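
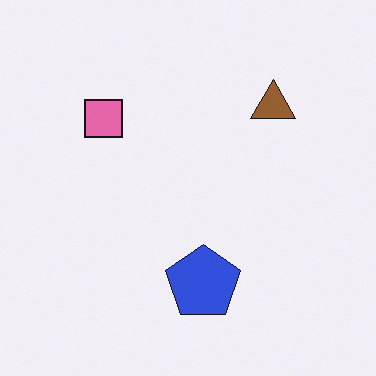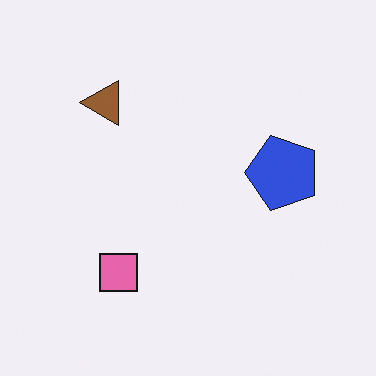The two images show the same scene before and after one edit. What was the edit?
The transformation is: rotated 90° counter-clockwise.

The brown triangle sits in the top-right of the first image and the top-left of the second — consistent with a whole-image 90° counter-clockwise rotation.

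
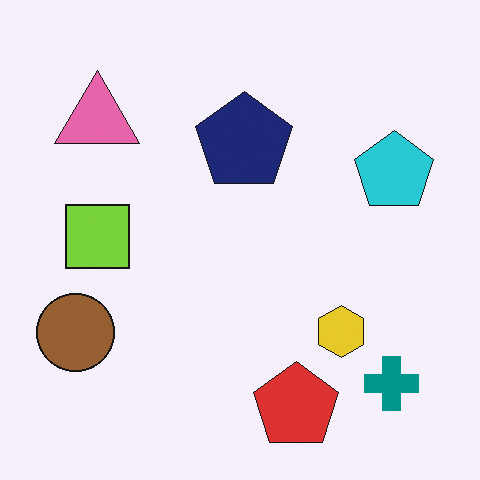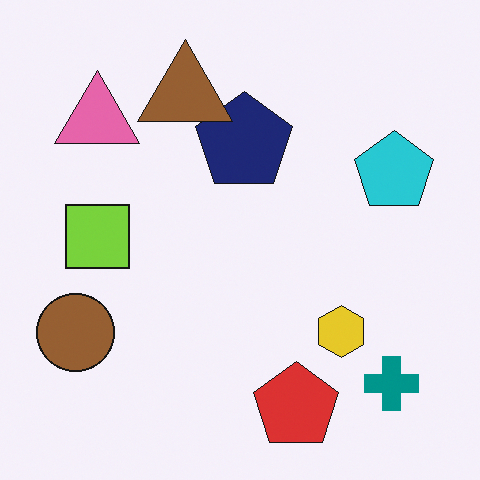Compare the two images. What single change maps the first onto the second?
Overlaid with an additional brown triangle.

A brown triangle appears in the second image that is absent from the first.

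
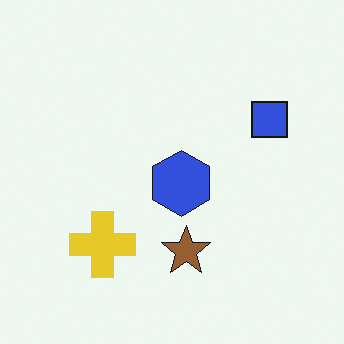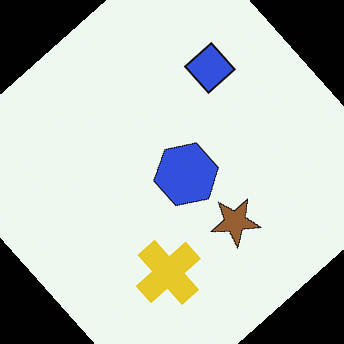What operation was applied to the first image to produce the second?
It was rotated counter-clockwise by a large amount — several tens of degrees.

Every shape is tilted by the same angle and the image corners show triangular fill wedges — a whole-image rotation by a non-right angle.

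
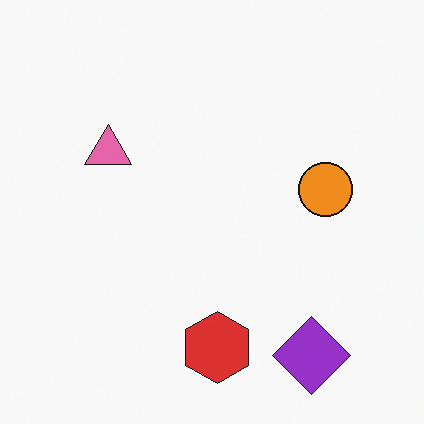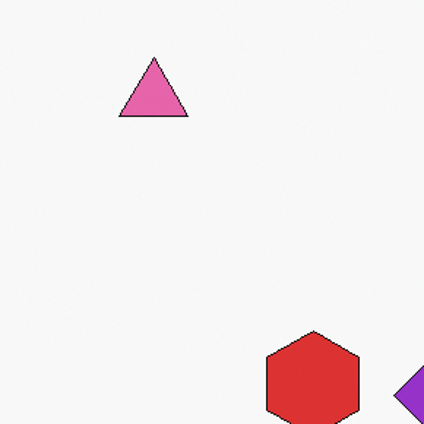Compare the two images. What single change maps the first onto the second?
This is the original image cropped slightly and scaled back up.

The visible shapes are larger and the field of view is narrower; shapes near the original edges may be partly or wholly outside the frame — a crop-and-rescale.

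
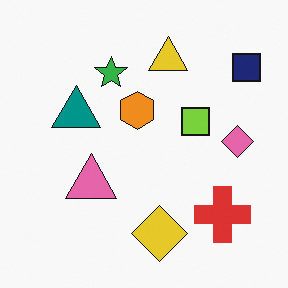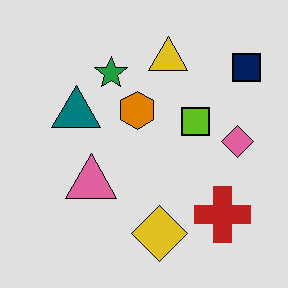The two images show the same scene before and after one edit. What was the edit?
The second image is the first posterized to a reduced palette.

Each flat color has snapped to a coarser quantized level — most visibly, the near-white background has dropped to a flat grey.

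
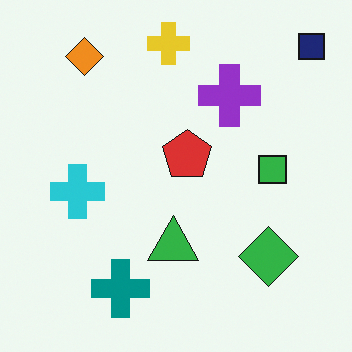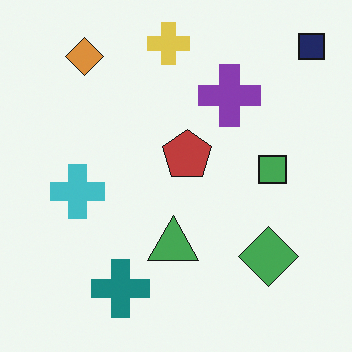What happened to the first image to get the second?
The image was slightly desaturated.

All colors are more muted and greyish — a global saturation change.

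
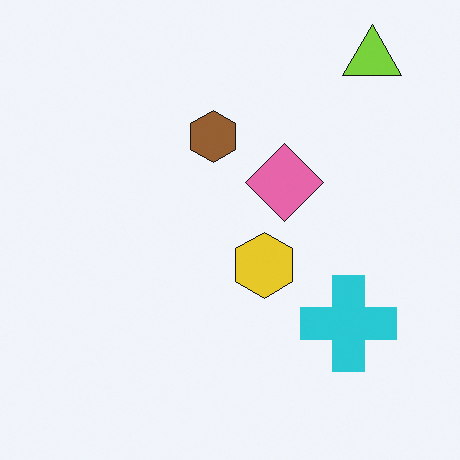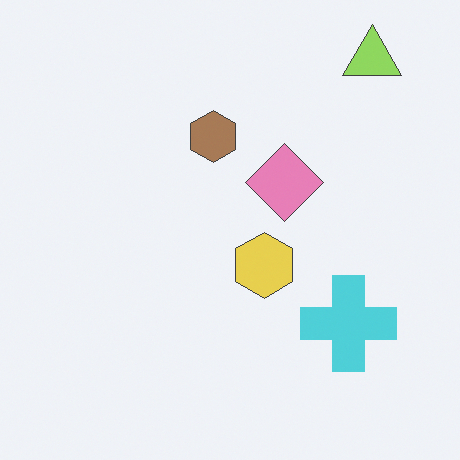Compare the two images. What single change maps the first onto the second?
The transformation is: given slightly reduced contrast.

Tones are pushed toward mid-grey across the whole image — a global contrast change.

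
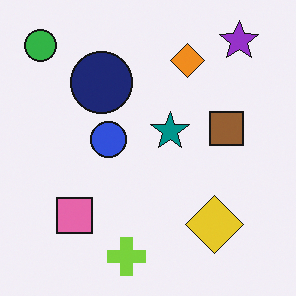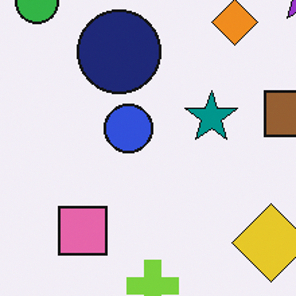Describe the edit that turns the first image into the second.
The image was cropped to a modestly smaller region and rescaled.

The visible shapes are larger and the field of view is narrower; shapes near the original edges may be partly or wholly outside the frame — a crop-and-rescale.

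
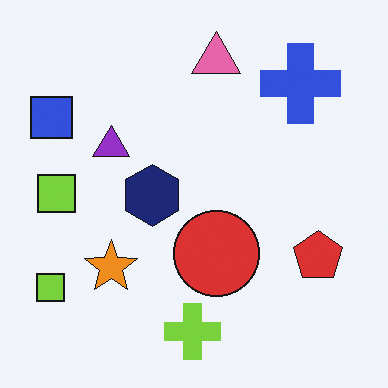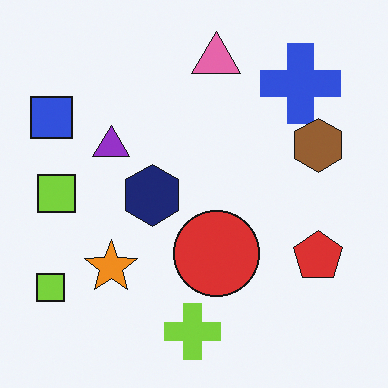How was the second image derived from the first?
The transformation is: overlaid with an additional brown hexagon.

A brown hexagon appears in the second image that is absent from the first.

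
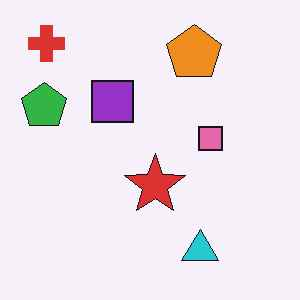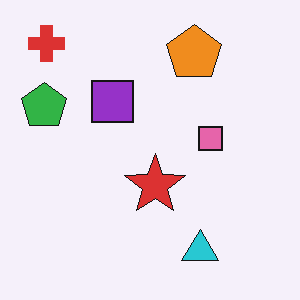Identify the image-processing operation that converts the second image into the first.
Given moderate JPEG compression.

Blocky 8×8 compression artifacts appear around shape edges and the flat background shows ringing — characteristic JPEG degradation.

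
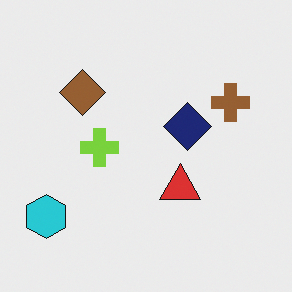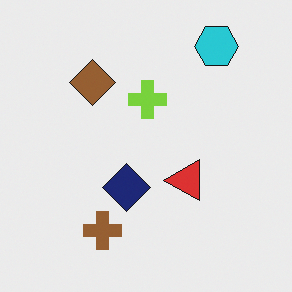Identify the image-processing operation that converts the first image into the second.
It was transposed (reflected across the top-left ↔ bottom-right diagonal).

Shapes have swapped their row and column positions — what was in the top-right is now in the bottom-left — a diagonal reflection.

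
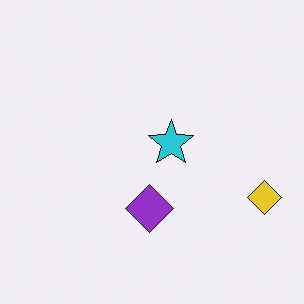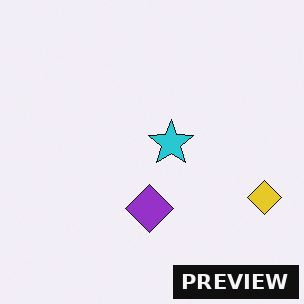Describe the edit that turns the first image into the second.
This is the original image watermarked with the text "PREVIEW" in the lower-right corner.

A dark label reading "PREVIEW" appears in the lower-right corner.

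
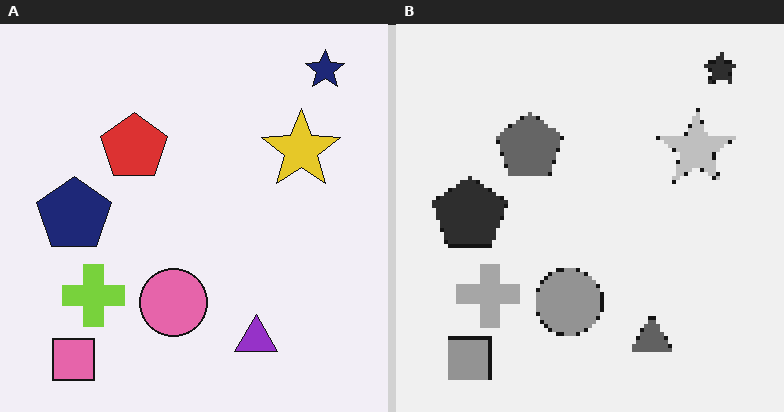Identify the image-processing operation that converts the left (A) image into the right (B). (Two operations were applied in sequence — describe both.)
This is the original image converted to grayscale, then lightly pixelated (a mild mosaic effect).

All color is removed — every shape is now a shade of grey. Shapes are reduced to large square blocks; fine edges and outlines are lost — a downscale-then-upscale (mosaic) effect.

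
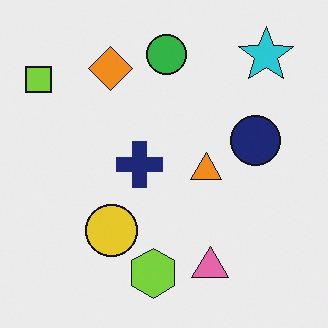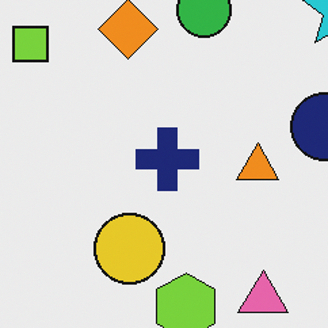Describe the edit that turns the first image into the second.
It was cropped to a modestly smaller region and rescaled.

The visible shapes are larger and the field of view is narrower; shapes near the original edges may be partly or wholly outside the frame — a crop-and-rescale.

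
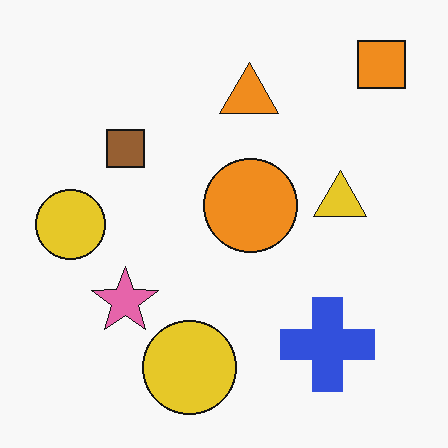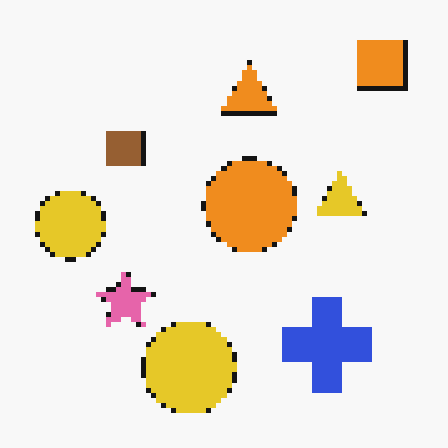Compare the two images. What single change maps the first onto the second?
The second image is the first lightly pixelated (a mild mosaic effect).

Shapes are reduced to large square blocks; fine edges and outlines are lost — a downscale-then-upscale (mosaic) effect.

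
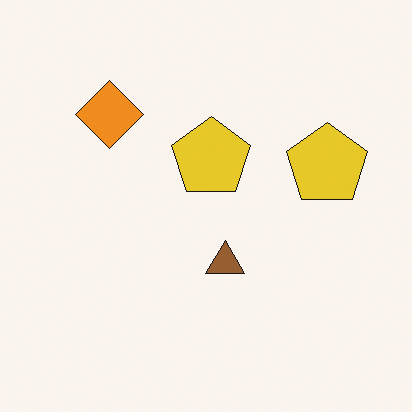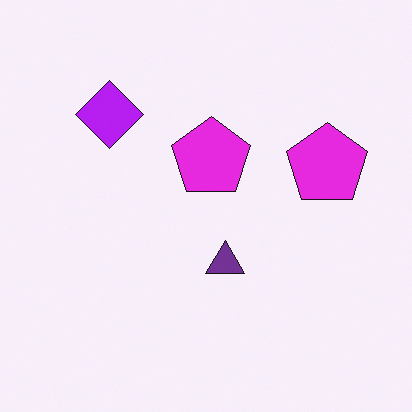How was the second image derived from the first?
It was hue-shifted by a large amount.

Every shape's color has rotated by the same amount around the hue wheel — a uniform hue shift.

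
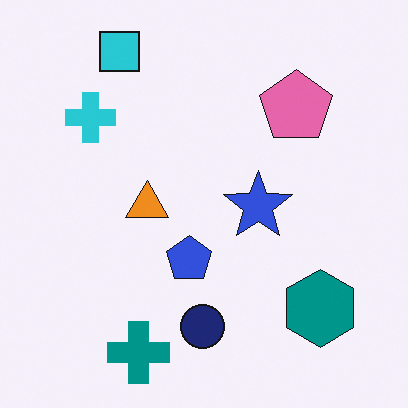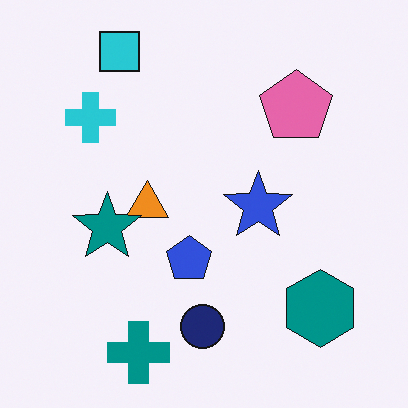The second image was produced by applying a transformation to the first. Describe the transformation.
The transformation is: overlaid with an additional teal star.

A teal star appears in the second image that is absent from the first.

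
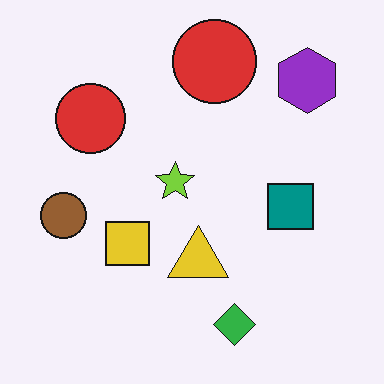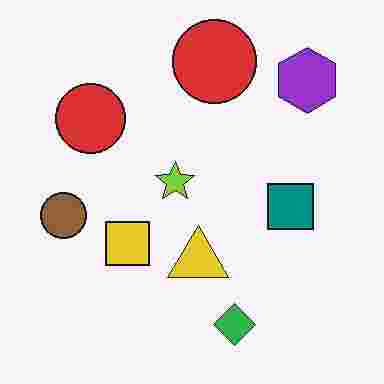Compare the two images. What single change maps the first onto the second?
It was degraded with heavy JPEG compression.

Blocky 8×8 compression artifacts appear around shape edges and the flat background shows ringing — characteristic JPEG degradation.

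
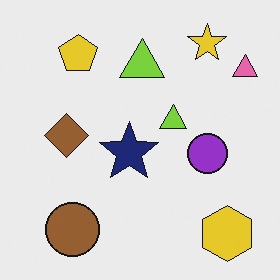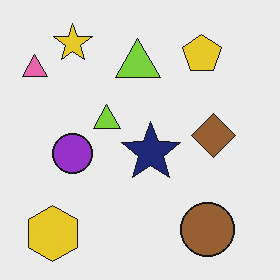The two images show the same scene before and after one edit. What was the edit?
The second image is the first flipped horizontally (left ↔ right).

The pink triangle is in the top-right of the first image and the top-left of the second — shapes on opposite sides of the vertical midline have swapped in a mirror flip.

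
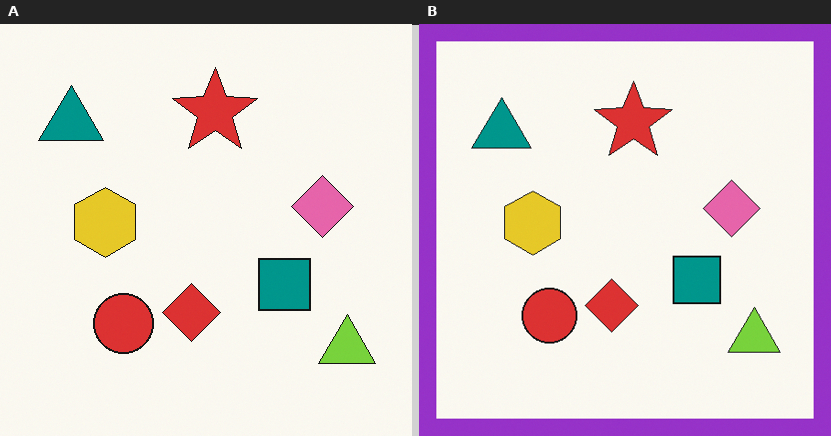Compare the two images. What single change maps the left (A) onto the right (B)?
The image was framed with a purple border.

A solid purple frame runs around the edge of the right (B) image, with the content slightly shrunk inside it.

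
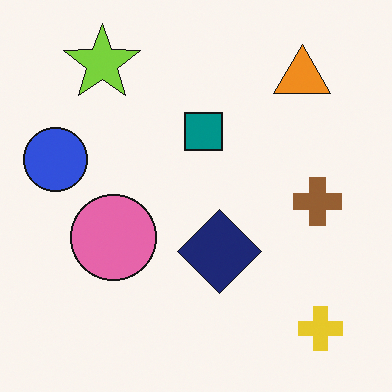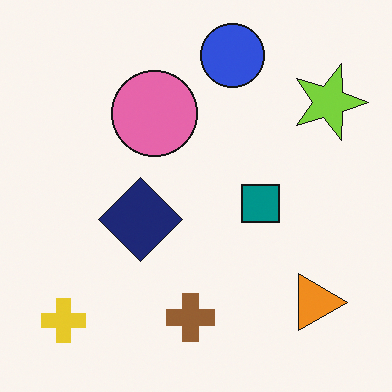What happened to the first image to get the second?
The transformation is: rotated 90° clockwise.

The yellow cross sits in the bottom-right of the first image and the bottom-left of the second — consistent with a whole-image 90° clockwise rotation.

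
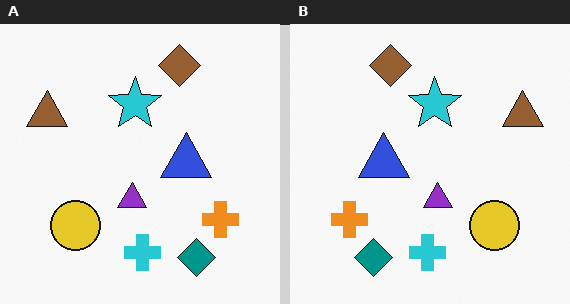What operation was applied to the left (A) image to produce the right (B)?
Flipped horizontally (left ↔ right).

The brown triangle is in the top-left of the left (A) image and the top-right of the right (B) — shapes on opposite sides of the vertical midline have swapped in a mirror flip.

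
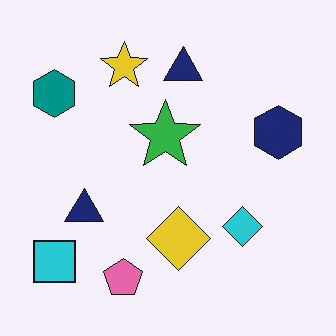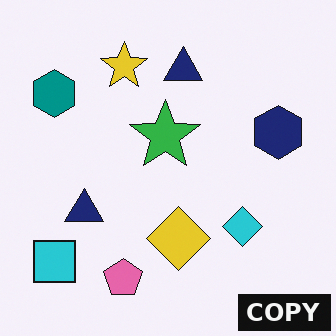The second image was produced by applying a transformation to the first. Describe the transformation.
This is the original image watermarked with the text "COPY" in the lower-right corner.

A dark label reading "COPY" appears in the lower-right corner.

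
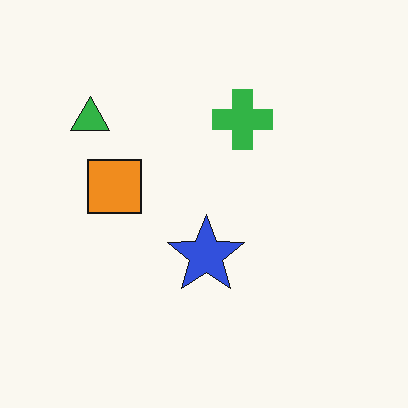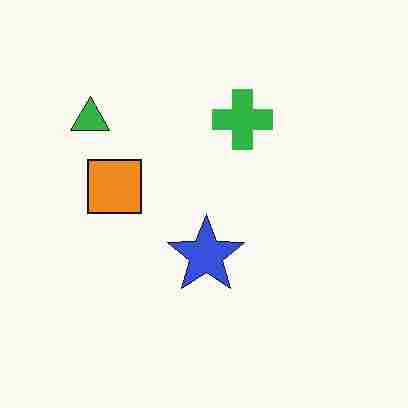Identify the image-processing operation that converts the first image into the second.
The image was heavily JPEG-compressed with obvious blocking artifacts.

Blocky 8×8 compression artifacts appear around shape edges and the flat background shows ringing — characteristic JPEG degradation.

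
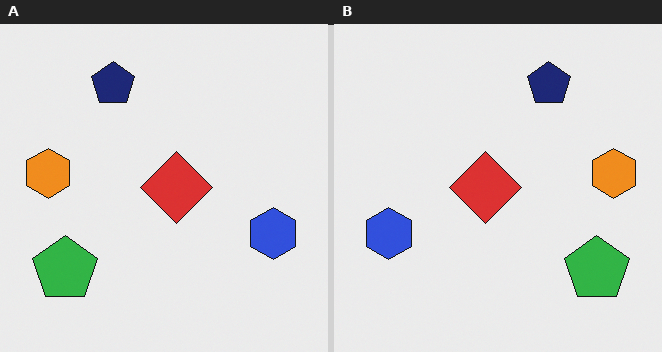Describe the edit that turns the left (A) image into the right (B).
The right (B) image is the left (A) flipped horizontally (left ↔ right).

The orange hexagon is in the left of the left (A) image and the right of the right (B) — shapes on opposite sides of the vertical midline have swapped in a mirror flip.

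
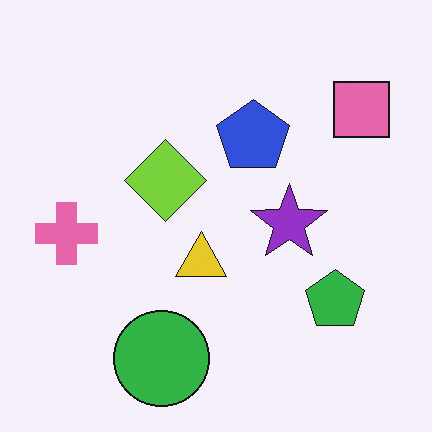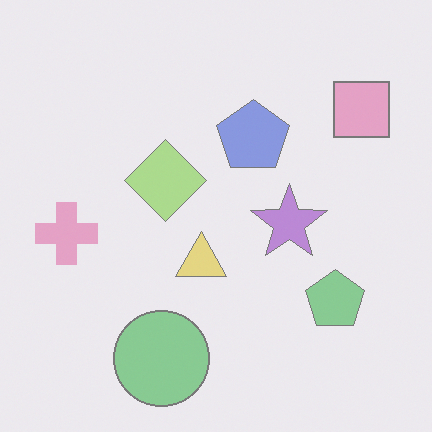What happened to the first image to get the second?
The transformation is: washed out (contrast reduced).

Tones are pushed toward mid-grey across the whole image — a global contrast change.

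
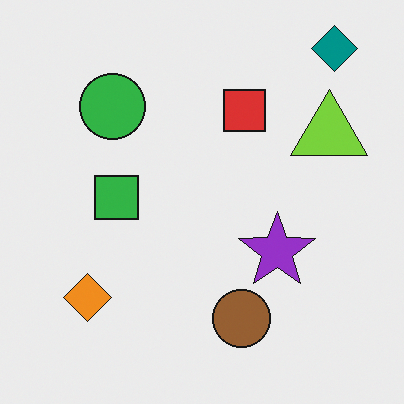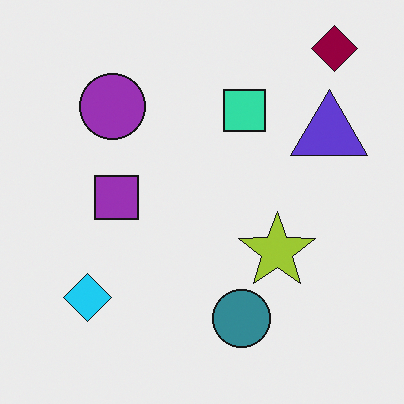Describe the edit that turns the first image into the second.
It was hue-shifted by a large amount.

Every shape's color has rotated by the same amount around the hue wheel — a uniform hue shift.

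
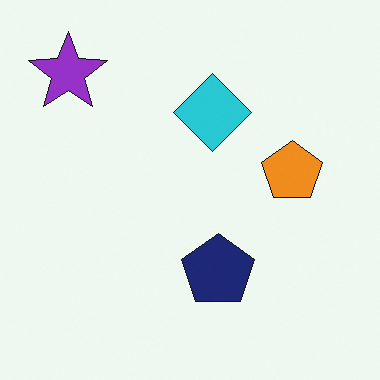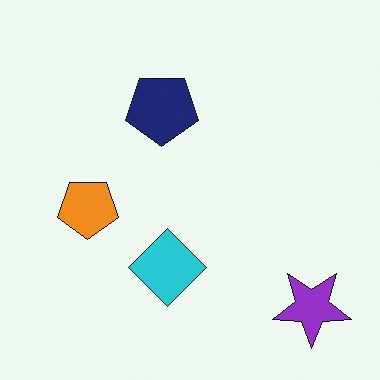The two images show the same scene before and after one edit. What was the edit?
Rotated 180°.

The purple star sits in the top-left of the first image and the bottom-right of the second — consistent with a whole-image 180° rotation.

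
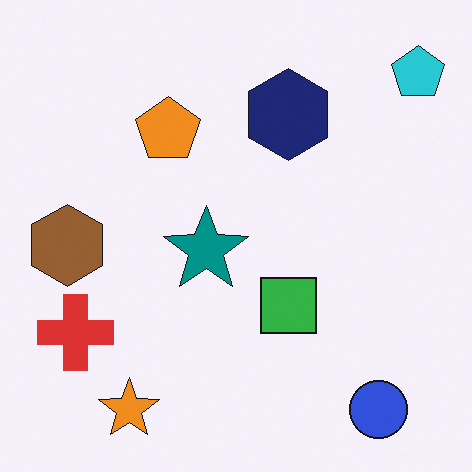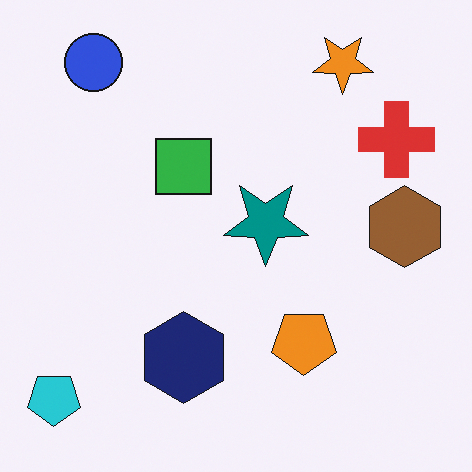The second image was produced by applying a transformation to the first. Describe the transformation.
The second image is the first rotated 180°.

The cyan pentagon sits in the top-right of the first image and the bottom-left of the second — consistent with a whole-image 180° rotation.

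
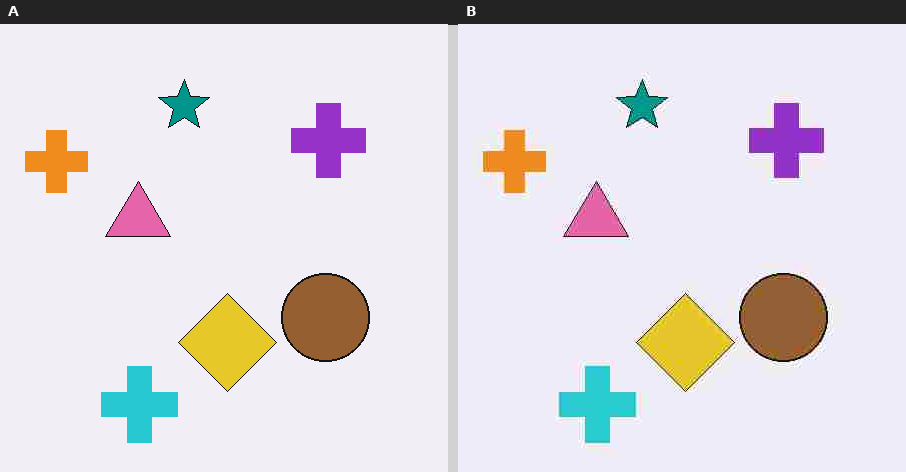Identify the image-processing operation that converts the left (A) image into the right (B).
Heavily JPEG-compressed with obvious blocking artifacts.

Blocky 8×8 compression artifacts appear around shape edges and the flat background shows ringing — characteristic JPEG degradation.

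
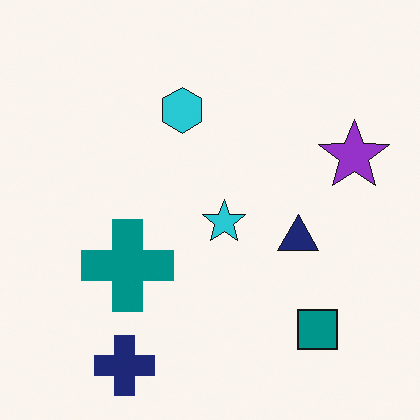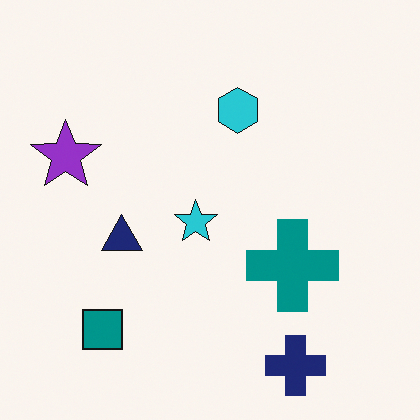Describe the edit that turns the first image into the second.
The image was flipped horizontally (left ↔ right).

The purple star is in the right of the first image and the left of the second — shapes on opposite sides of the vertical midline have swapped in a mirror flip.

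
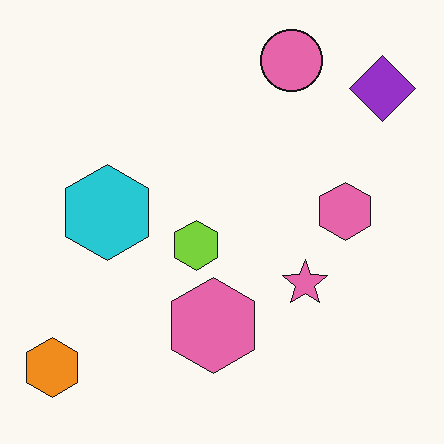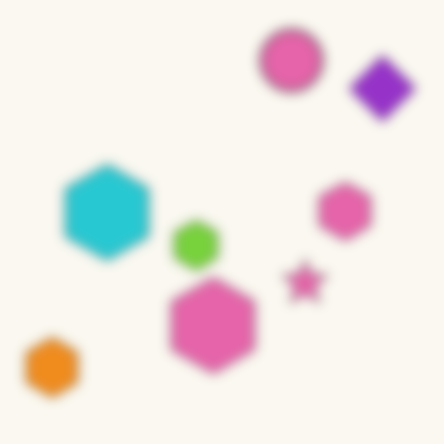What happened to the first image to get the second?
This is the original image heavily blurred.

Shape edges and outlines are uniformly softened across the whole image.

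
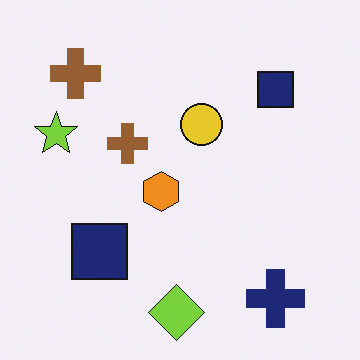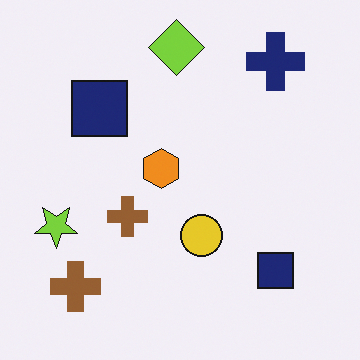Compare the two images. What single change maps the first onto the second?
This is the original image flipped vertically (top ↔ bottom).

The lime diamond is in the bottom of the first image and the top of the second — shapes on opposite sides of the horizontal midline have swapped in a mirror flip.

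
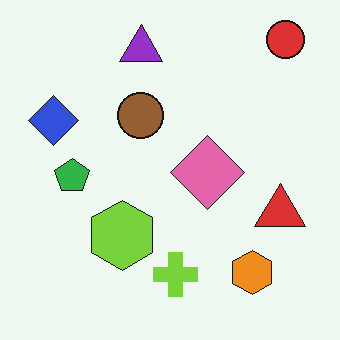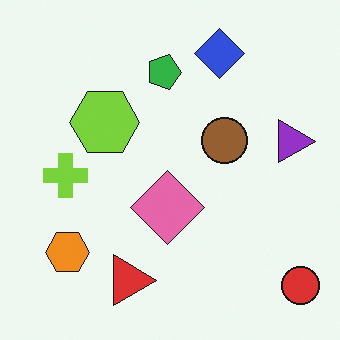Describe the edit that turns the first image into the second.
The image was rotated 90° clockwise.

The red circle sits in the top-right of the first image and the bottom-right of the second — consistent with a whole-image 90° clockwise rotation.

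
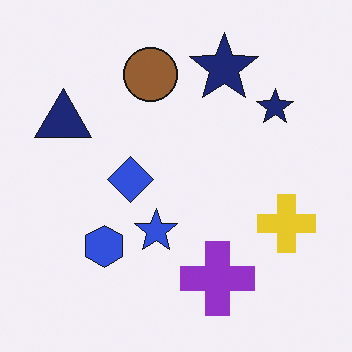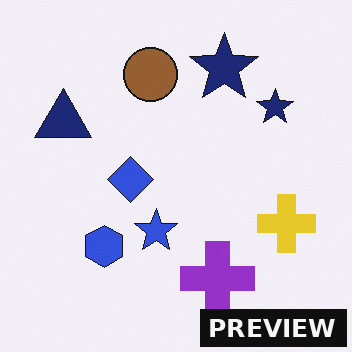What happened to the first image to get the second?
It was watermarked with the text "PREVIEW" in the lower-right corner.

A dark label reading "PREVIEW" appears in the lower-right corner.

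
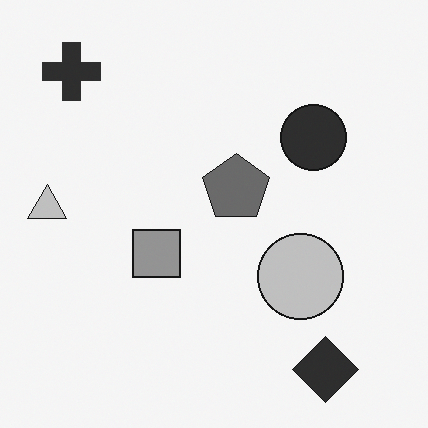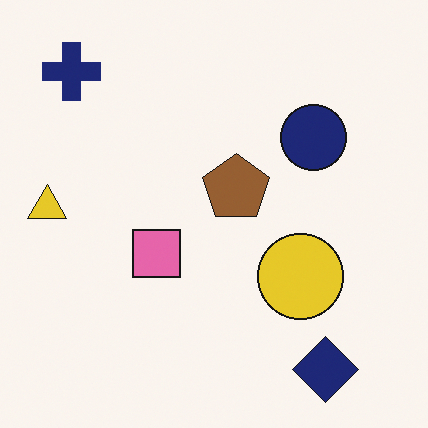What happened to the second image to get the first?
This is the original image converted to grayscale.

All color is removed — every shape is now a shade of grey.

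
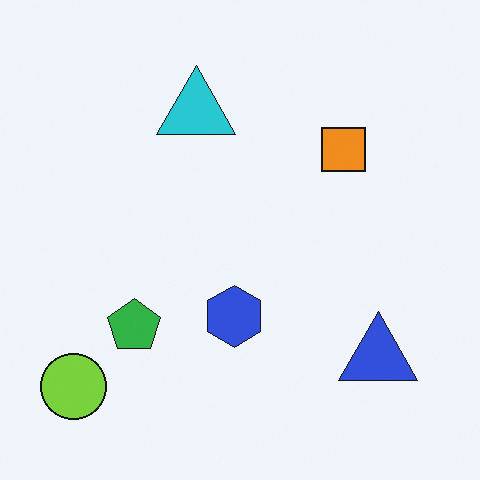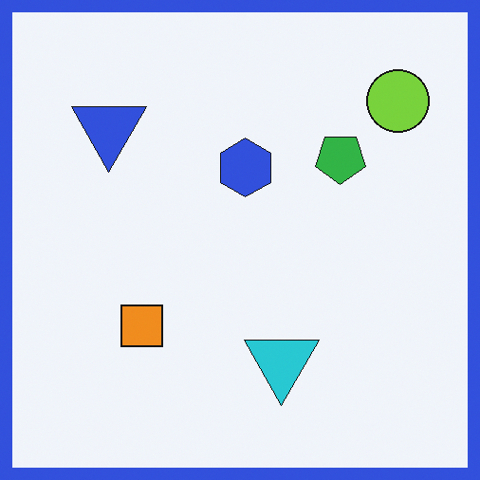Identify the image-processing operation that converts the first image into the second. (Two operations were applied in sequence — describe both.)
It was rotated 180°, then framed with a blue border.

The lime circle sits in the bottom-left of the first image and the top-right of the second — consistent with a whole-image 180° rotation. A solid blue frame runs around the edge of the second image, with the content slightly shrunk inside it.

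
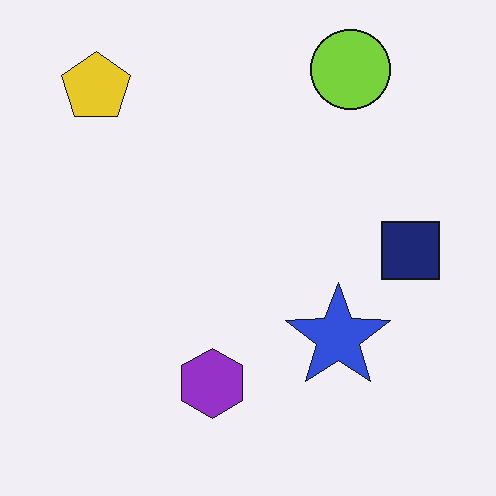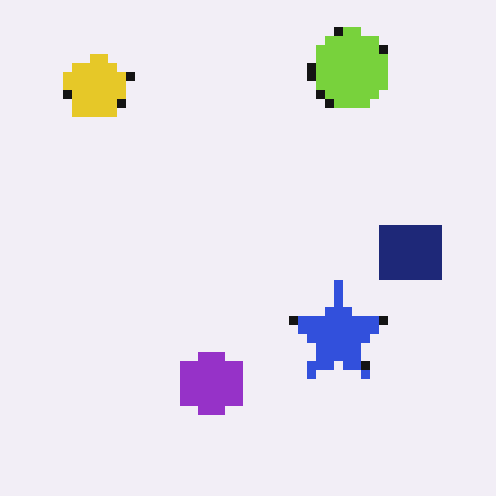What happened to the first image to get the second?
The transformation is: coarsely pixelated.

Shapes are reduced to large square blocks; fine edges and outlines are lost — a downscale-then-upscale (mosaic) effect.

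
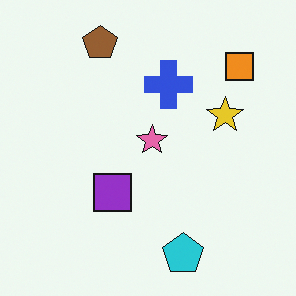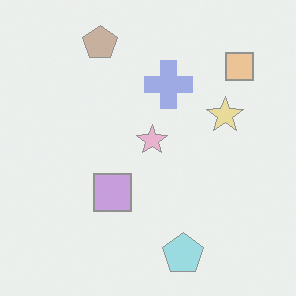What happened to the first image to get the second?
The second image is the first given much lower contrast.

Tones are pushed toward mid-grey across the whole image — a global contrast change.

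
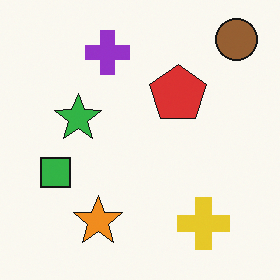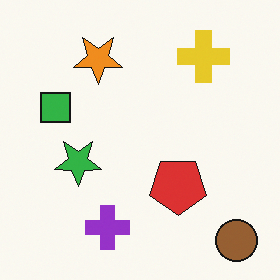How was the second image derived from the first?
This is the original image flipped vertically (top ↔ bottom).

The brown circle is in the top-right of the first image and the bottom-right of the second — shapes on opposite sides of the horizontal midline have swapped in a mirror flip.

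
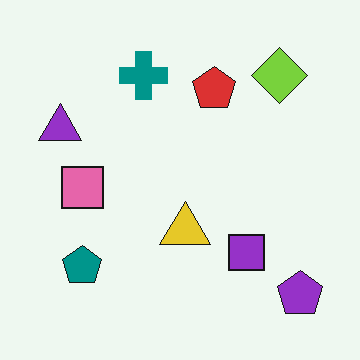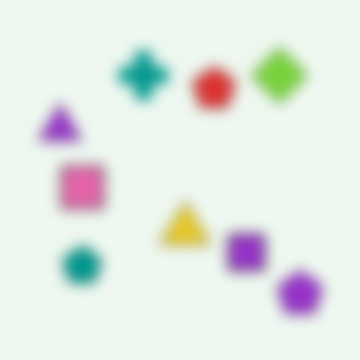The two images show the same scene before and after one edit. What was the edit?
It was heavily blurred.

Shape edges and outlines are uniformly softened across the whole image.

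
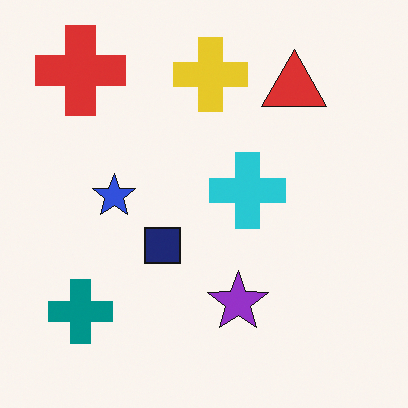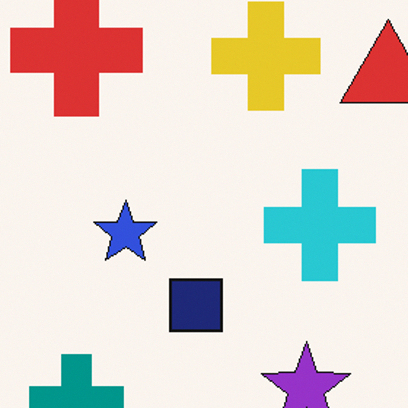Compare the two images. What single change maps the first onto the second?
This is the original image cropped to a modestly smaller region and rescaled.

The visible shapes are larger and the field of view is narrower; shapes near the original edges may be partly or wholly outside the frame — a crop-and-rescale.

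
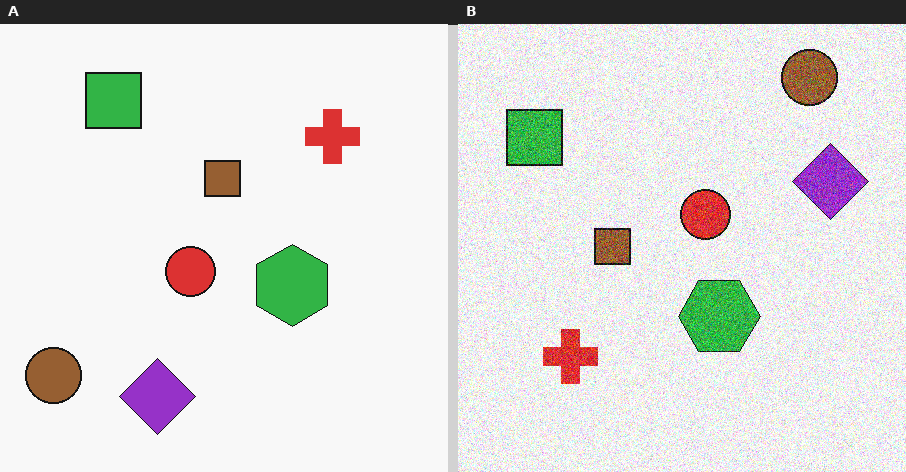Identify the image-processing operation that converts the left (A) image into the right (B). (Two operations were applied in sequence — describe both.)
The image was degraded with a thick layer of grain, then transposed (reflected across the top-left ↔ bottom-right diagonal).

Random speckle covers the whole image, including the flat background. Shapes have swapped their row and column positions — what was in the top-right is now in the bottom-left — a diagonal reflection.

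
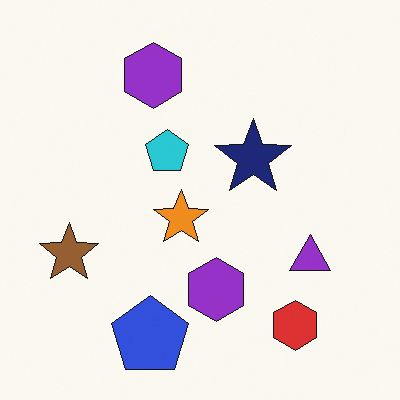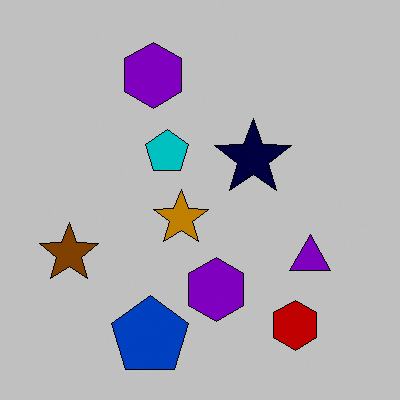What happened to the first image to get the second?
The second image is the first aggressively posterized.

Each flat color has snapped to a coarser quantized level — most visibly, the near-white background has dropped to a flat grey.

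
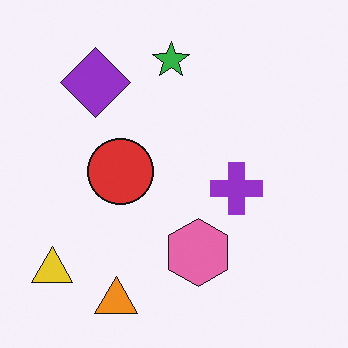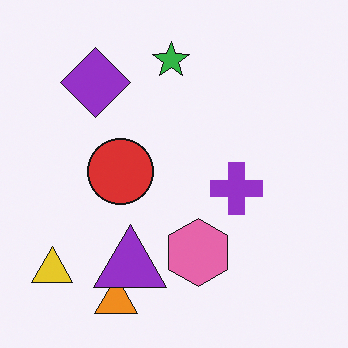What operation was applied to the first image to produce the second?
The transformation is: overlaid with an additional purple triangle.

A purple triangle appears in the second image that is absent from the first.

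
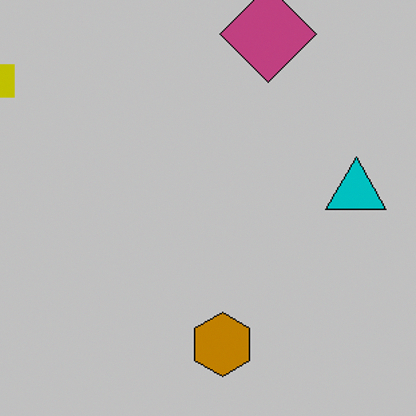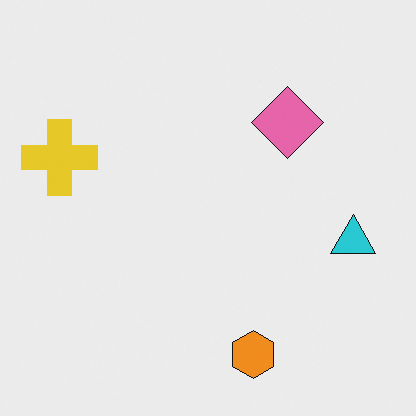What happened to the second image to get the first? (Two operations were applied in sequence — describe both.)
Heavily posterized to just a handful of flat colors, then cropped slightly and scaled back up.

Each flat color has snapped to a coarser quantized level — most visibly, the near-white background has dropped to a flat grey. The visible shapes are larger and the field of view is narrower; shapes near the original edges may be partly or wholly outside the frame — a crop-and-rescale.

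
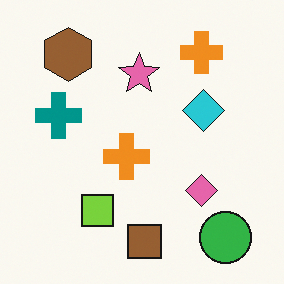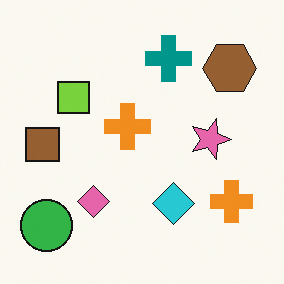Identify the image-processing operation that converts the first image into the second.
The transformation is: rotated 90° clockwise.

The green circle sits in the bottom-right of the first image and the bottom-left of the second — consistent with a whole-image 90° clockwise rotation.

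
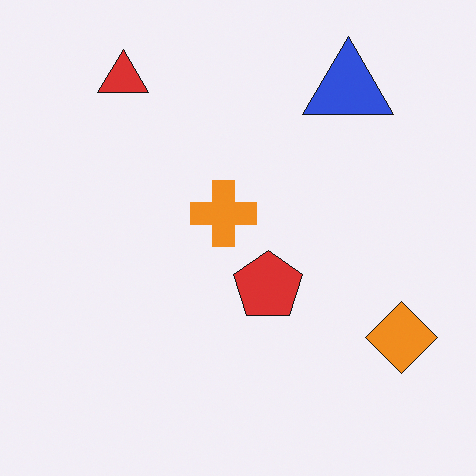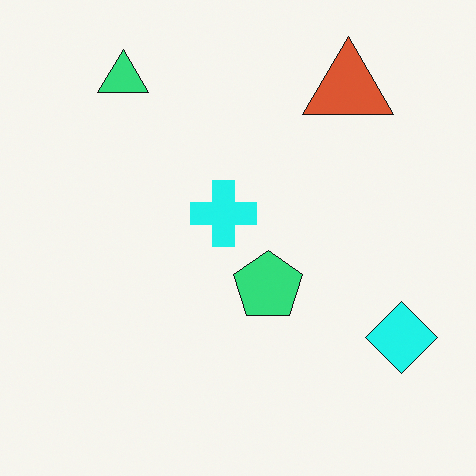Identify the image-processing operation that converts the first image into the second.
The transformation is: hue-shifted by a moderate amount.

Every shape's color has rotated by the same amount around the hue wheel — a uniform hue shift.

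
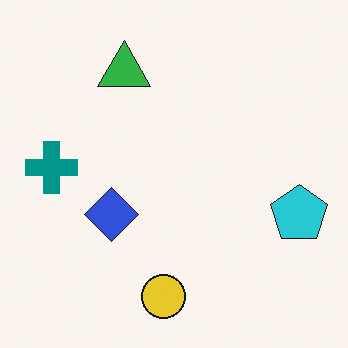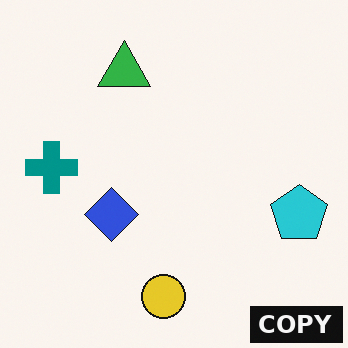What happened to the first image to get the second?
This is the original image watermarked with the text "COPY" in the lower-right corner.

A dark label reading "COPY" appears in the lower-right corner.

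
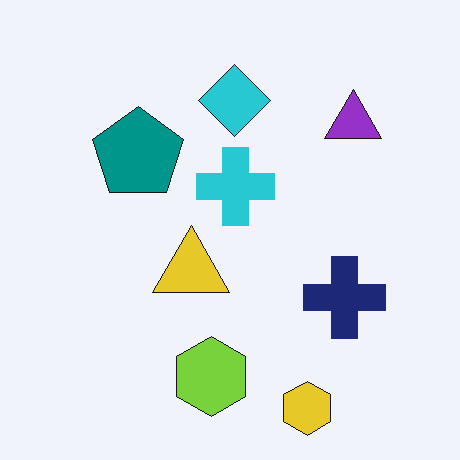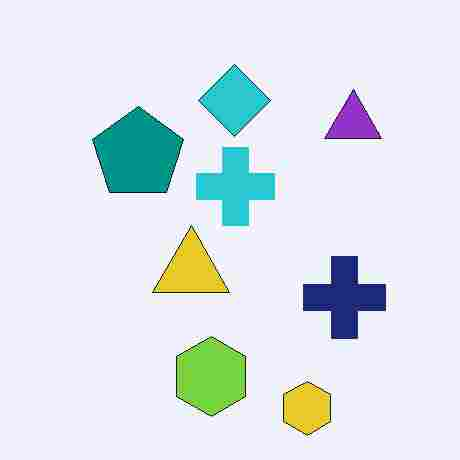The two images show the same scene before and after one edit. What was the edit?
This is the original image heavily JPEG-compressed with obvious blocking artifacts.

Blocky 8×8 compression artifacts appear around shape edges and the flat background shows ringing — characteristic JPEG degradation.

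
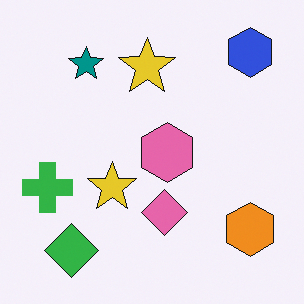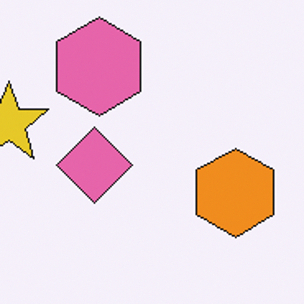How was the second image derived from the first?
This is the original image cropped tightly and scaled back up.

The visible shapes are larger and the field of view is narrower; shapes near the original edges may be partly or wholly outside the frame — a crop-and-rescale.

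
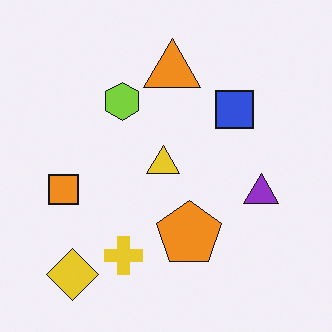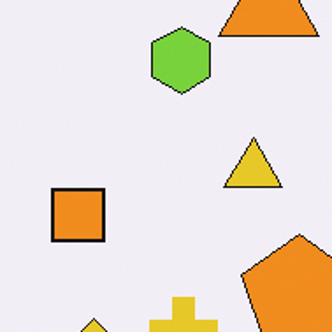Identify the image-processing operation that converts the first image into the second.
It was cropped to a noticeably smaller region and rescaled.

The visible shapes are larger and the field of view is narrower; shapes near the original edges may be partly or wholly outside the frame — a crop-and-rescale.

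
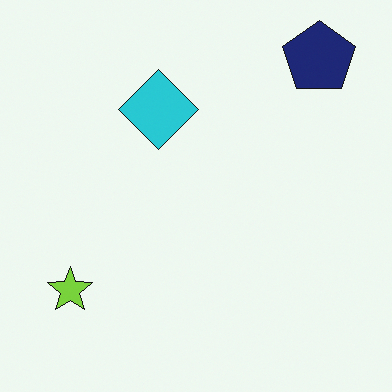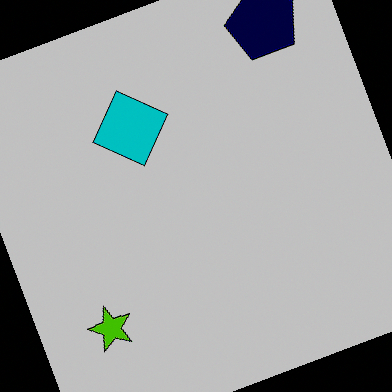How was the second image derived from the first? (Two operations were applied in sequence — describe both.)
The transformation is: rotated counter-clockwise by a clearly visible amount, then aggressively posterized.

Every shape is tilted by the same angle and the image corners show triangular fill wedges — a whole-image rotation by a non-right angle. Each flat color has snapped to a coarser quantized level — most visibly, the near-white background has dropped to a flat grey.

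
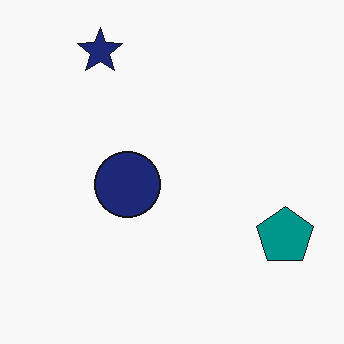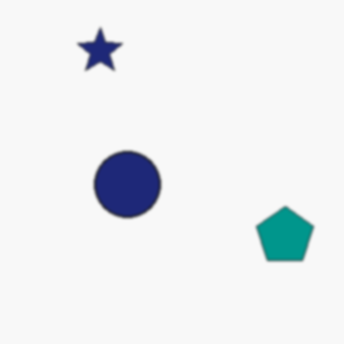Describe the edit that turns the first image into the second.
The transformation is: slightly softened.

Shape edges and outlines are uniformly softened across the whole image.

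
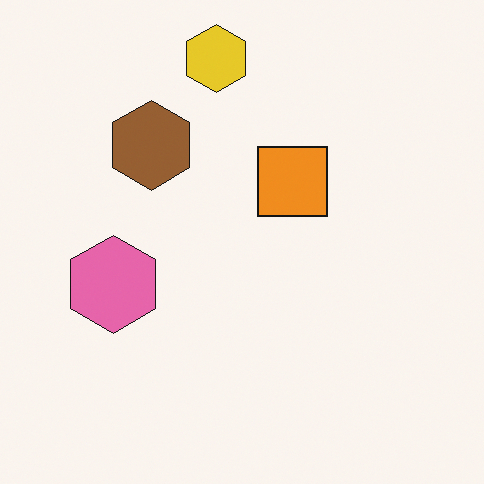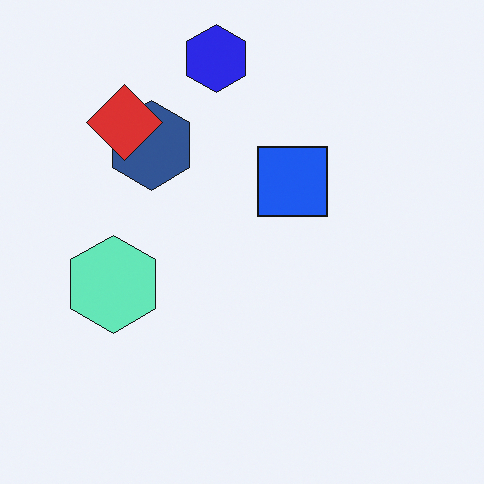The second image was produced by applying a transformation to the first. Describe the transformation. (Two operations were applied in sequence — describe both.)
The second image is the first hue-shifted through roughly half the color wheel, then overlaid with an additional red diamond.

Every shape's color has rotated by the same amount around the hue wheel — a uniform hue shift. A red diamond appears in the second image that is absent from the first.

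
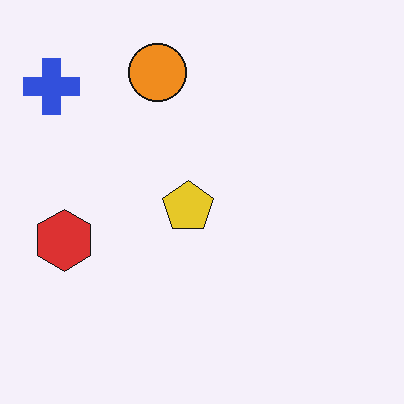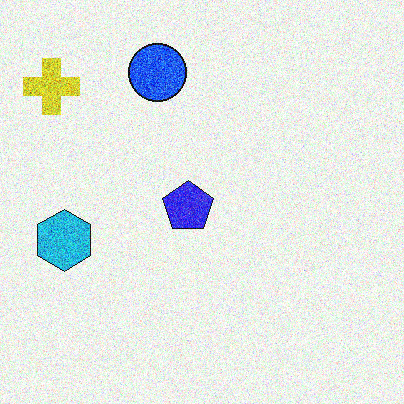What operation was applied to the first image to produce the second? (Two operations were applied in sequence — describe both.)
Degraded with visible gaussian noise, then hue-shifted by a large amount.

Random speckle covers the whole image, including the flat background. Every shape's color has rotated by the same amount around the hue wheel — a uniform hue shift.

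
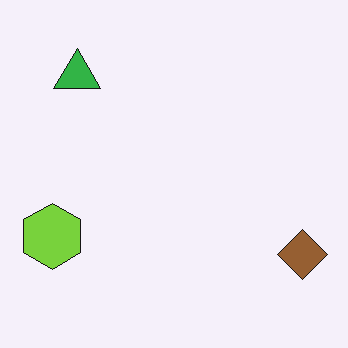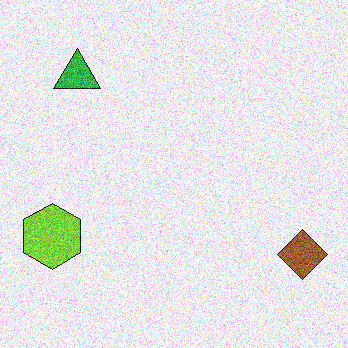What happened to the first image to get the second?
It was degraded with heavy additive noise.

Random speckle covers the whole image, including the flat background.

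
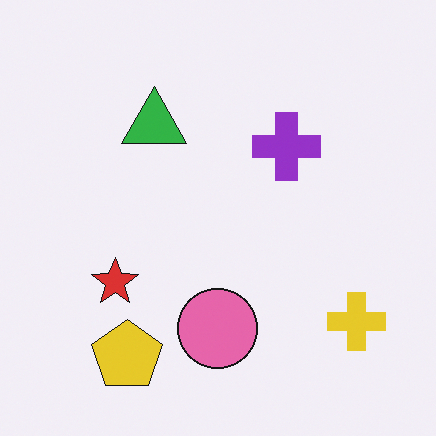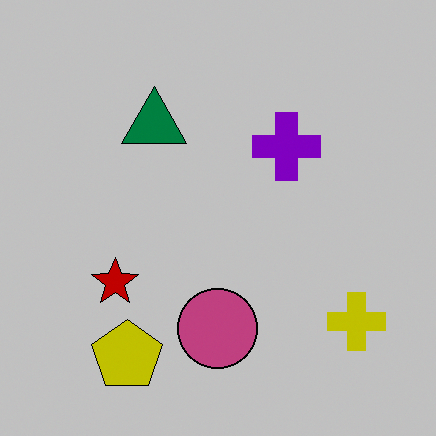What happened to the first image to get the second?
The second image is the first heavily posterized to just a handful of flat colors.

Each flat color has snapped to a coarser quantized level — most visibly, the near-white background has dropped to a flat grey.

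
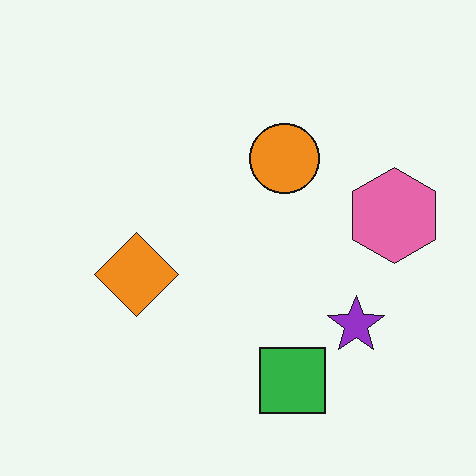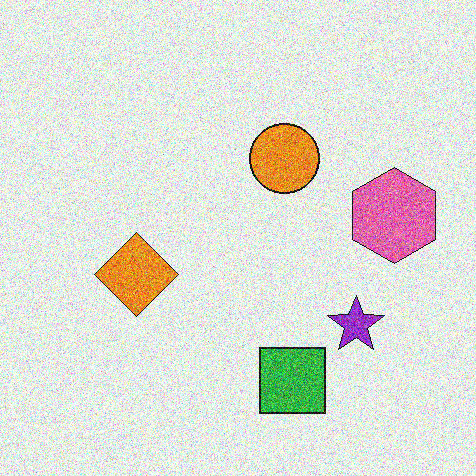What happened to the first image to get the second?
Degraded with strong gaussian noise.

Random speckle covers the whole image, including the flat background.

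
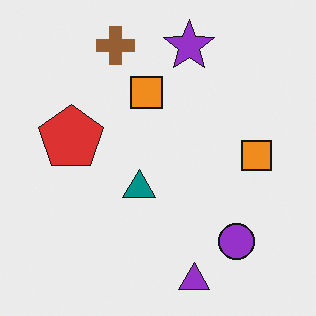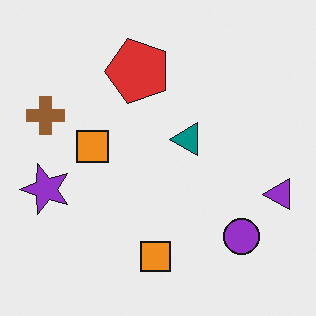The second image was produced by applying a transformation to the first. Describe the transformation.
This is the original image transposed (reflected across the top-left ↔ bottom-right diagonal).

Shapes have swapped their row and column positions — what was in the top-right is now in the bottom-left — a diagonal reflection.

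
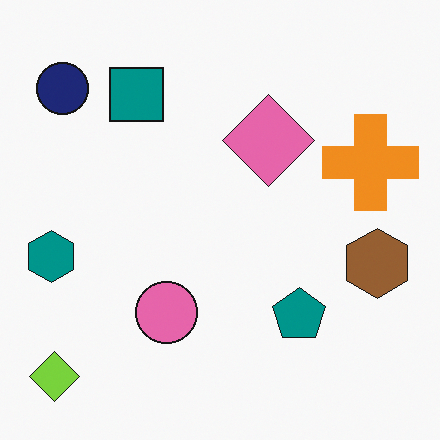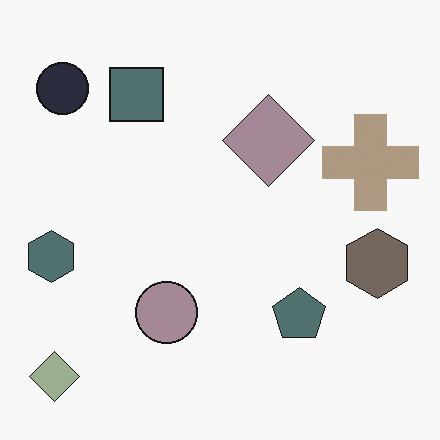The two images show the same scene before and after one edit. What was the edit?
It was made much more muted (saturation change).

All colors are more muted and greyish — a global saturation change.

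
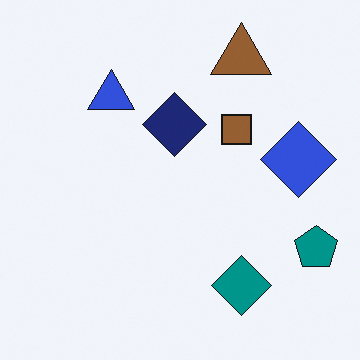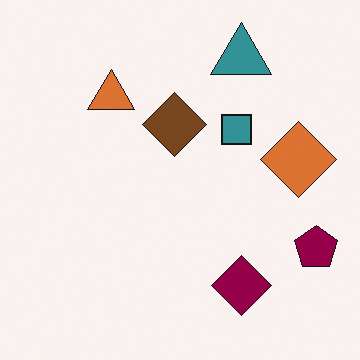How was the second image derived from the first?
Hue-shifted through roughly a third of the color wheel.

Every shape's color has rotated by the same amount around the hue wheel — a uniform hue shift.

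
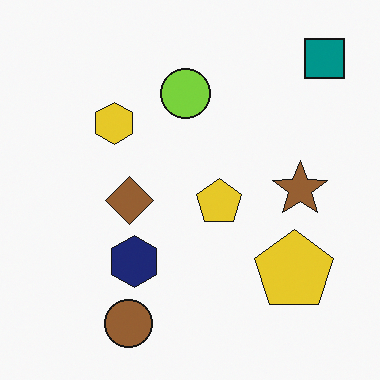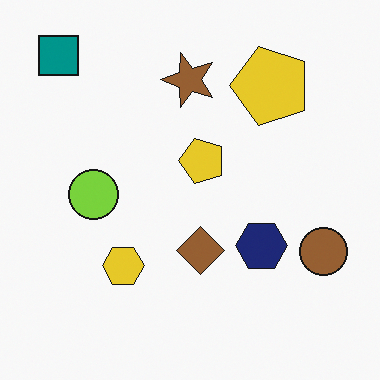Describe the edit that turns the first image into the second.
This is the original image rotated 90° counter-clockwise.

The teal square sits in the top-right of the first image and the top-left of the second — consistent with a whole-image 90° counter-clockwise rotation.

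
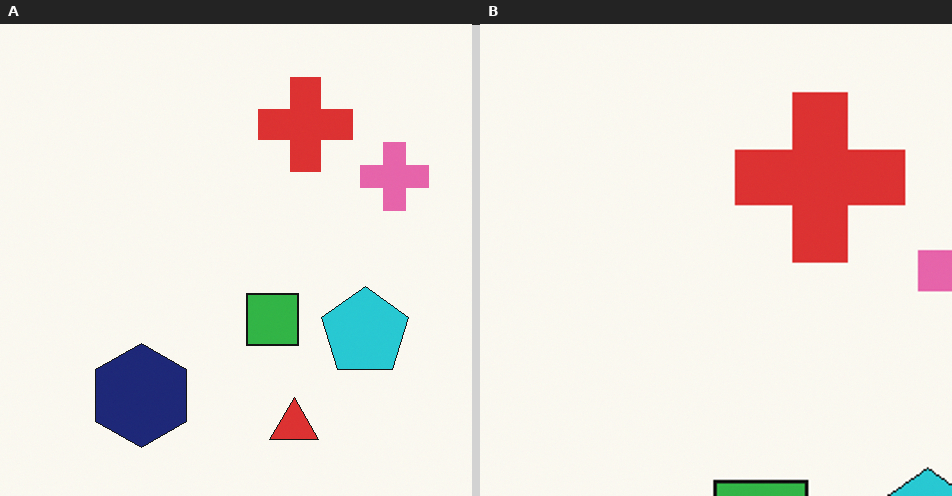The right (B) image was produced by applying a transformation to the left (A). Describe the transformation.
This is the original image cropped to a noticeably smaller region and rescaled.

The visible shapes are larger and the field of view is narrower; shapes near the original edges may be partly or wholly outside the frame — a crop-and-rescale.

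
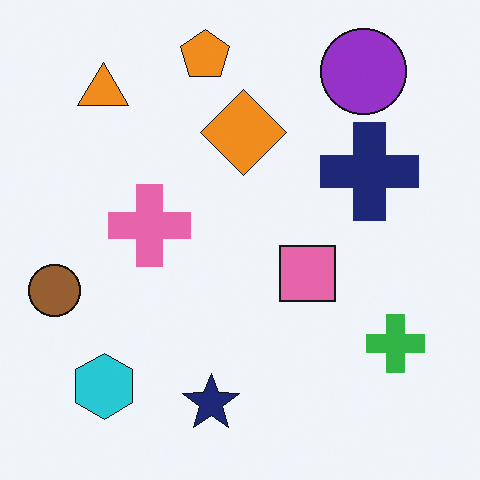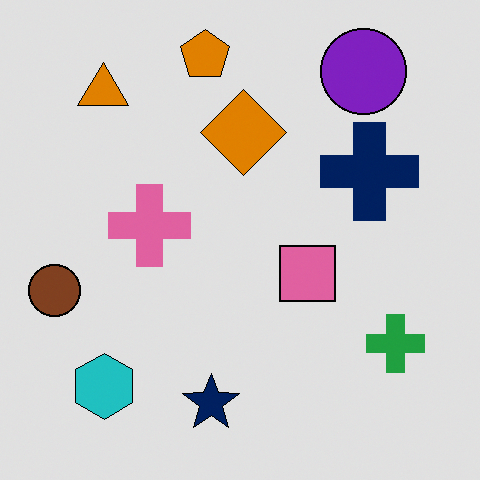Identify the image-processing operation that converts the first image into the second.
The transformation is: posterized to a reduced palette.

Each flat color has snapped to a coarser quantized level — most visibly, the near-white background has dropped to a flat grey.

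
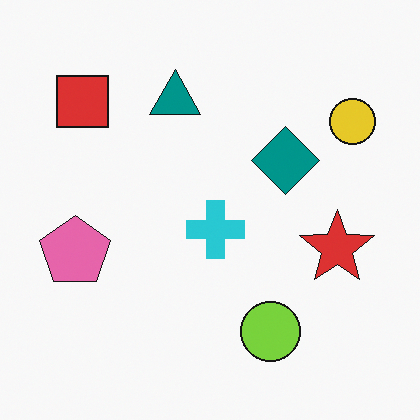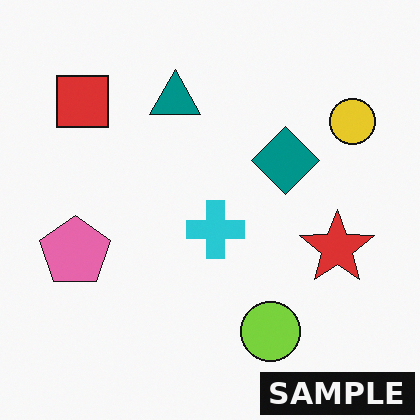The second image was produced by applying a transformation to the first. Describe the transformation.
The transformation is: watermarked with the text "SAMPLE" in the lower-right corner.

A dark label reading "SAMPLE" appears in the lower-right corner.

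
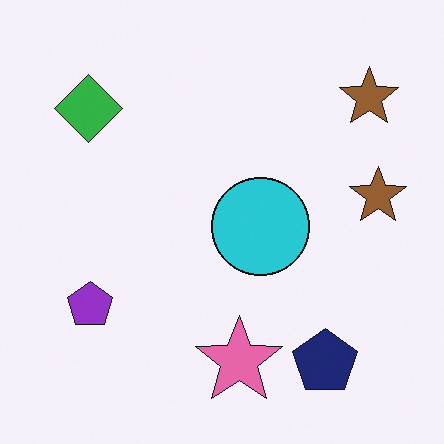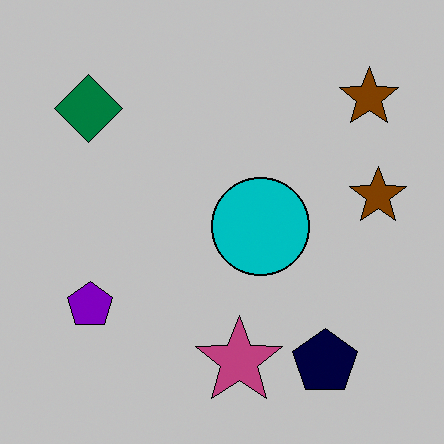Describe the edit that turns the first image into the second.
The second image is the first aggressively posterized.

Each flat color has snapped to a coarser quantized level — most visibly, the near-white background has dropped to a flat grey.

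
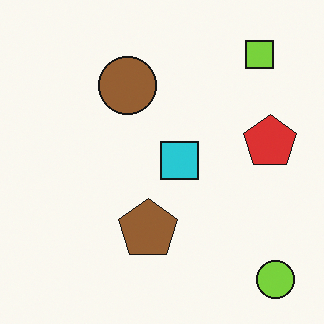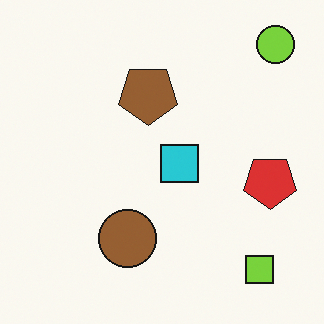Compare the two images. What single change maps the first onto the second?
It was flipped vertically (top ↔ bottom).

The lime circle is in the bottom-right of the first image and the top-right of the second — shapes on opposite sides of the horizontal midline have swapped in a mirror flip.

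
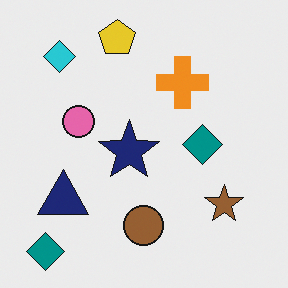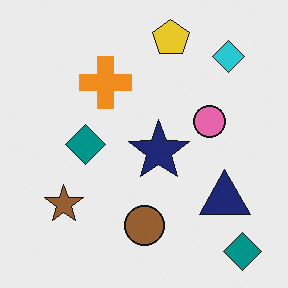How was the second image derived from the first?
The transformation is: flipped horizontally (left ↔ right).

The cyan diamond is in the top-left of the first image and the top-right of the second — shapes on opposite sides of the vertical midline have swapped in a mirror flip.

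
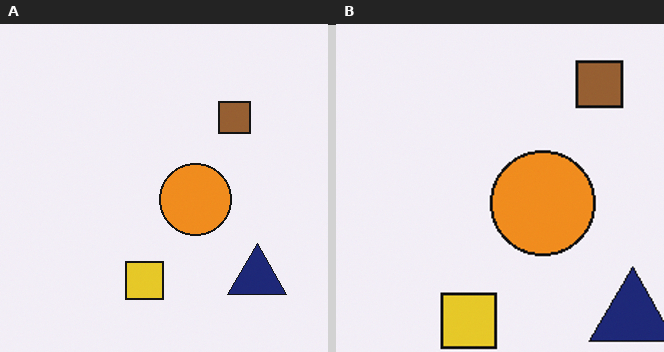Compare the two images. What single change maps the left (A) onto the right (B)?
It was cropped slightly and scaled back up.

The visible shapes are larger and the field of view is narrower; shapes near the original edges may be partly or wholly outside the frame — a crop-and-rescale.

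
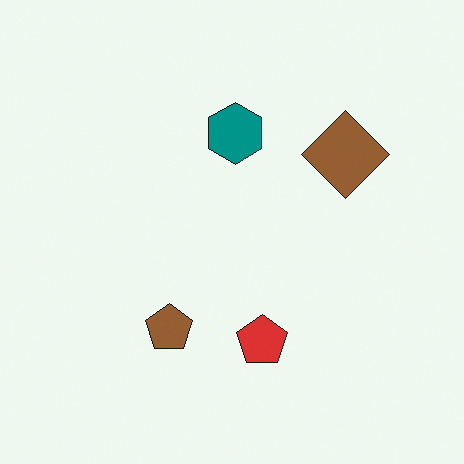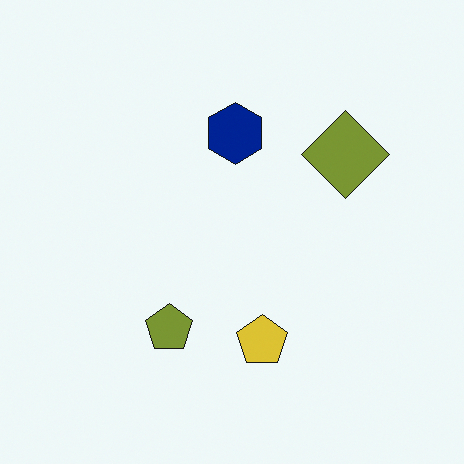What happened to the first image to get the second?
This is the original image hue-shifted slightly.

Every shape's color has rotated by the same amount around the hue wheel — a uniform hue shift.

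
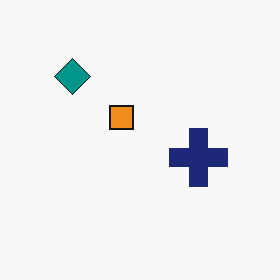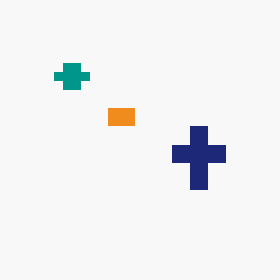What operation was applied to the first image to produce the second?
The second image is the first heavily pixelated into large blocks.

Shapes are reduced to large square blocks; fine edges and outlines are lost — a downscale-then-upscale (mosaic) effect.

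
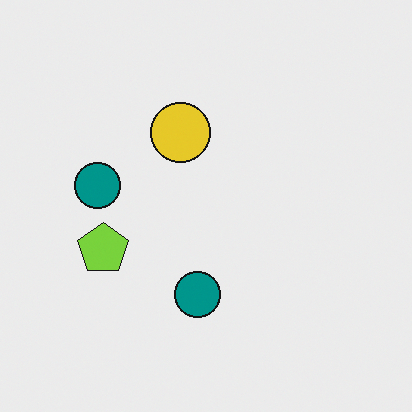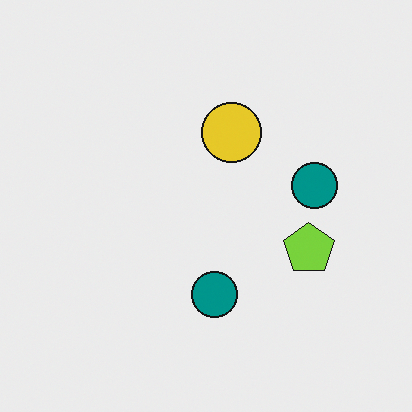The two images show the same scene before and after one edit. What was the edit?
The transformation is: flipped horizontally (left ↔ right).

The lime pentagon is in the left of the first image and the right of the second — shapes on opposite sides of the vertical midline have swapped in a mirror flip.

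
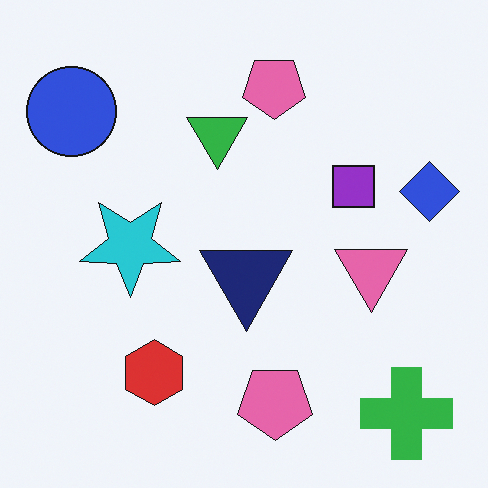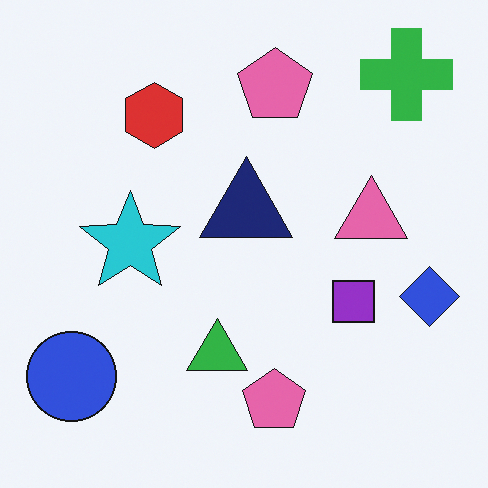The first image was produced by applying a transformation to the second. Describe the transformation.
The image was flipped vertically (top ↔ bottom).

The green cross is in the top-right of the second image and the bottom-right of the first — shapes on opposite sides of the horizontal midline have swapped in a mirror flip.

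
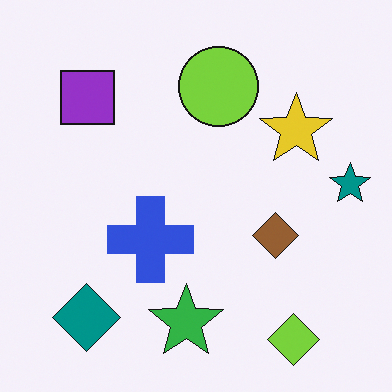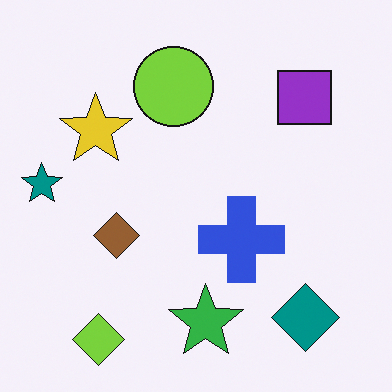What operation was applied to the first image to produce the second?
The image was flipped horizontally (left ↔ right).

The teal star is in the right of the first image and the left of the second — shapes on opposite sides of the vertical midline have swapped in a mirror flip.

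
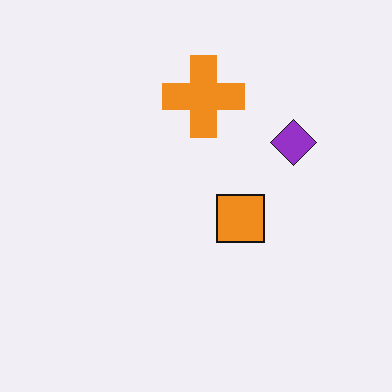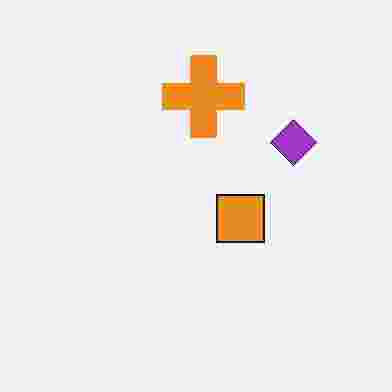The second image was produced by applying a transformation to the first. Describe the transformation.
The transformation is: degraded with heavy JPEG compression.

Blocky 8×8 compression artifacts appear around shape edges and the flat background shows ringing — characteristic JPEG degradation.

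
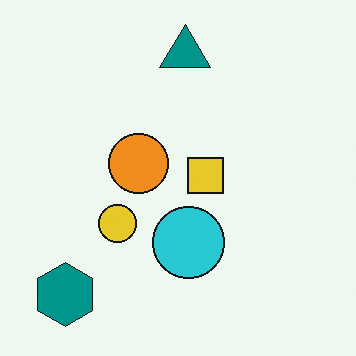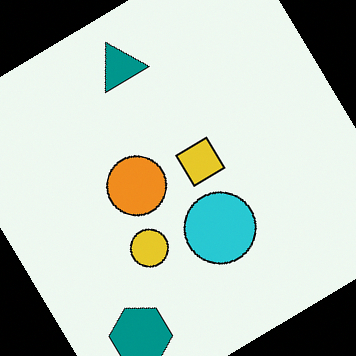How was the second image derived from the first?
It was rotated counter-clockwise by a large amount — several tens of degrees.

Every shape is tilted by the same angle and the image corners show triangular fill wedges — a whole-image rotation by a non-right angle.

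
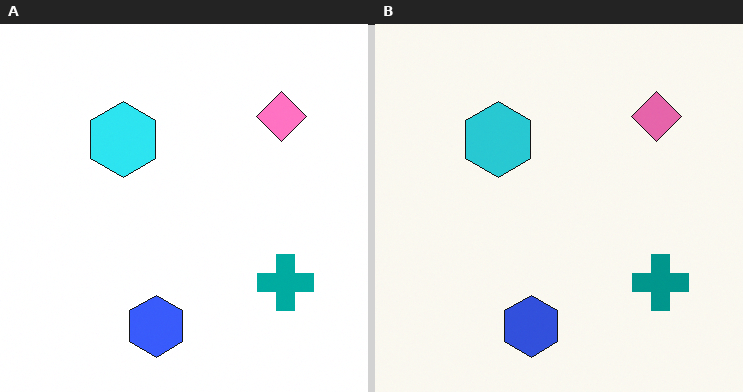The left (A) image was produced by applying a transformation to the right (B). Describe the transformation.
Brightened a little.

Every pixel — background and shapes alike — is uniformly brightened.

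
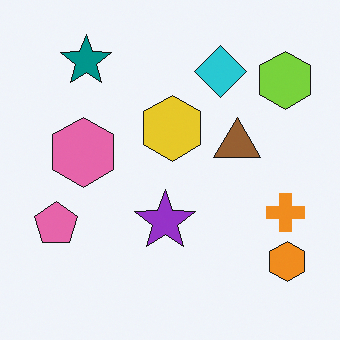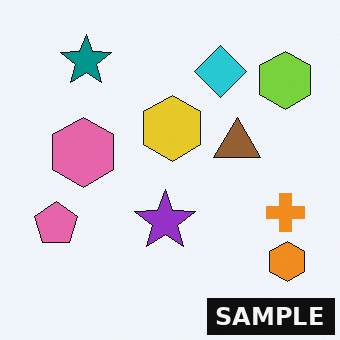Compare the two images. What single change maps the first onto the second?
The image was watermarked with the text "SAMPLE" in the lower-right corner.

A dark label reading "SAMPLE" appears in the lower-right corner.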